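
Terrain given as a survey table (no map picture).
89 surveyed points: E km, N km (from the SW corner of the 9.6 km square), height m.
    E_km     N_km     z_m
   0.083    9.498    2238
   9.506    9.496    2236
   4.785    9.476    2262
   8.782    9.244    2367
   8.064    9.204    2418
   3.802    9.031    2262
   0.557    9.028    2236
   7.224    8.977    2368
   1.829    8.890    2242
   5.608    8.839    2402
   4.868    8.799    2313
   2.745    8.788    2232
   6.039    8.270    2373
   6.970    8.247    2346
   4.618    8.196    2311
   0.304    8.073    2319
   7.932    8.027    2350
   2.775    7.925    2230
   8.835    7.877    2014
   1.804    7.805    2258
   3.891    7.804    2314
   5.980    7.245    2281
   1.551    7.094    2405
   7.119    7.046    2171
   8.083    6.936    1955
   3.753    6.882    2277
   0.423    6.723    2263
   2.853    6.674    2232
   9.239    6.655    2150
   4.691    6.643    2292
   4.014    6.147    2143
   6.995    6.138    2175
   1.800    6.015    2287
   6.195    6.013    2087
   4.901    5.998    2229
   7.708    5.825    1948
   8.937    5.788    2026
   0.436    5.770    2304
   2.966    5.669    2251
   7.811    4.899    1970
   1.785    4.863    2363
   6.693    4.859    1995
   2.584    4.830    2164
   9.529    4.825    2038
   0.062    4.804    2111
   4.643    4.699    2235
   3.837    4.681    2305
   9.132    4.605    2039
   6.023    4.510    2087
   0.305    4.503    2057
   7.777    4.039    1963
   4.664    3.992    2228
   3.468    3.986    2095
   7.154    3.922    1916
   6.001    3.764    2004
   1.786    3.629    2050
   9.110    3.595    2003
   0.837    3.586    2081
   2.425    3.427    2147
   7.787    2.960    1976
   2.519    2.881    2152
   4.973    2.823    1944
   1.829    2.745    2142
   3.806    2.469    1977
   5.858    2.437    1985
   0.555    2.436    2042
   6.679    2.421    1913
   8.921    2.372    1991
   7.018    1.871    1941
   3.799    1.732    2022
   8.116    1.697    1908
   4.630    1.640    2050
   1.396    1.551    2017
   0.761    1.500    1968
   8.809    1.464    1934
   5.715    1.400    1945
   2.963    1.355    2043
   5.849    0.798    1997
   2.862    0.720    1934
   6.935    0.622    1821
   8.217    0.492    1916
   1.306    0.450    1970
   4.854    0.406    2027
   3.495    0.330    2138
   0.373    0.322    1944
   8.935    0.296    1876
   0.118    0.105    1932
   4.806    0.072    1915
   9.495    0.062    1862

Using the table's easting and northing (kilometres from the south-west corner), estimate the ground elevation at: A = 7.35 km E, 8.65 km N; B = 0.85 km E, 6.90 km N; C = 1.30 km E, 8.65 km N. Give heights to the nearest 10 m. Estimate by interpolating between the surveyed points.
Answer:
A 2320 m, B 2380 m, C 2250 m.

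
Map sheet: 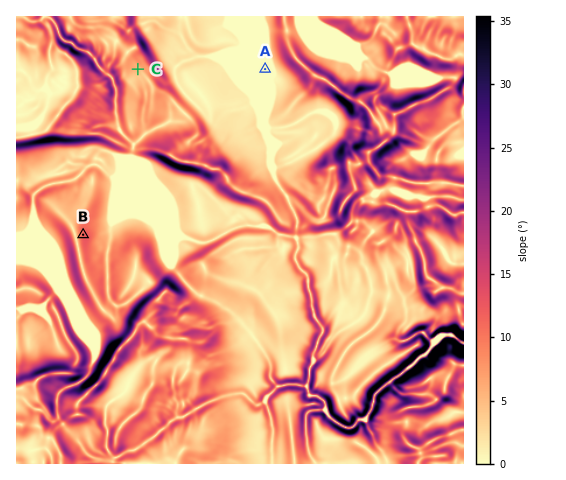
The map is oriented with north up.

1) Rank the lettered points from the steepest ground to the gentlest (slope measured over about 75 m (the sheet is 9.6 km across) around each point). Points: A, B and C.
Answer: B C A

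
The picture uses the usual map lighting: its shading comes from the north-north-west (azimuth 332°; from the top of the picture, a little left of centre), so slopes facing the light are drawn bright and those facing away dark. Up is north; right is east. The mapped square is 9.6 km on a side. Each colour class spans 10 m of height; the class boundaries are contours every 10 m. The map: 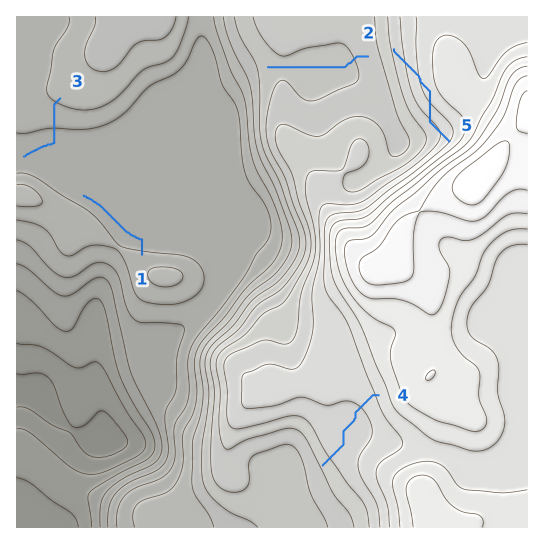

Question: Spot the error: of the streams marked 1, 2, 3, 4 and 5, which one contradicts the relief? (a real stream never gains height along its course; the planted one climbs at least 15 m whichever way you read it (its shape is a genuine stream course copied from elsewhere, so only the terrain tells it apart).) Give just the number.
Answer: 5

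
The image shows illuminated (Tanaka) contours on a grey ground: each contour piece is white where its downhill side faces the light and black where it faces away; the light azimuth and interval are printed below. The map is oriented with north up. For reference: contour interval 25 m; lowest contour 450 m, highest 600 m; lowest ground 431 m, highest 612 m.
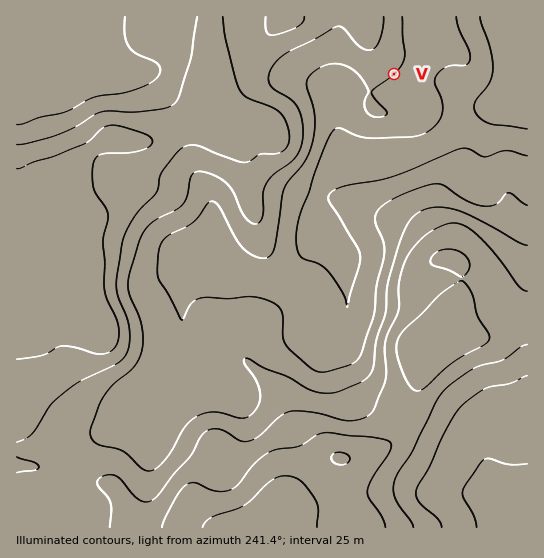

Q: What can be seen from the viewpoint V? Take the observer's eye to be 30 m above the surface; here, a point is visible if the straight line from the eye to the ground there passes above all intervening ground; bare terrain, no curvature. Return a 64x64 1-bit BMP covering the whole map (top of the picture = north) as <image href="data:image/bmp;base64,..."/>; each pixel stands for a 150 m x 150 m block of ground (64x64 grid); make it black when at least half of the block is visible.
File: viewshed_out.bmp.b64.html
<image width="64" height="64" href="data:image/bmp;base64,Qk0+AgAAAAAAAD4AAAAoAAAAQAAAAEAAAAABAAEAAAAAAAACAAATCwAAEwsAAAIAAAAAAAAA////AAAAAAAAAYAwAAAAAAADw/wAAAAAAAPH/hgAAAAAB+//+AAAAAAH///4AAAAAA////gAAAAH////+AAAAB///j/4AAAAP//oP/wAAAAf/+A///gAAA//oP///gAAA/8D///+AAAB/w////wAAAD/D/f//AAAAH+Dgf/8AAAAH4AA//wAAAABwAD//AAAAADAAP/8AAAAAEAB//gAAAABIAP/+AAAAAMAB//4AAAABwAP//gAAAAPAD///DAAAB8Af///8AAAHgD////wAAA+Af///+AAAH4A////gAAAfAB///wAAQB8AD//zAABAHgAD//OAAEAYAAD/8+AAQAAAAD/x4ADAAAAAP+DwA8AAAAA/4PwHwAAAAH/g///AAAAAf+B//8AAAAB/4H//wAAAAH/g///AAAAA/8P//8AAAAD/////wAAAAf/////AAAAB/////8AAAAD/////wAAAAD/////AAAAAD////8AAAAAP4D//wAAAAA/AB//AAAAAH8AB/8AAwAAfwAH/wAPgAB/AAP/AAAAAP8AA/8AAAAB/w///wAAAGP/v///AAAAf/////8AAAB//////wAAAP/////HAAAAf////8EAAAB/////wAAAAH////+AAAAAc////4AAAABh////AAAAAMD/n/4AAAAAAH+f/gAAAAAAPw/+AQ=="/>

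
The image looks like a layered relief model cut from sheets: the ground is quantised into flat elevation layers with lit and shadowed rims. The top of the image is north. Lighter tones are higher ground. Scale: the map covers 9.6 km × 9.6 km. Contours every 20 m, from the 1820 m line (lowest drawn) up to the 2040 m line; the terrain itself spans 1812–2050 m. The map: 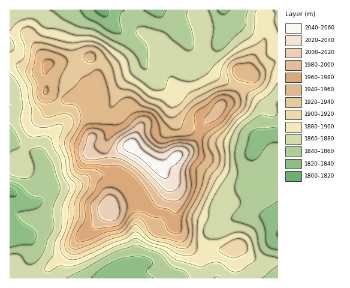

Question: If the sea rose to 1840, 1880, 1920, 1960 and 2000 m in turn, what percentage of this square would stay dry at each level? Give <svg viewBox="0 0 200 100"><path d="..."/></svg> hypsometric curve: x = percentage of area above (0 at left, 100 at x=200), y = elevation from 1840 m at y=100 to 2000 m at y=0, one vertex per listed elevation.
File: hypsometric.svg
<svg viewBox="0 0 200 100"><path d="M188 100l-73-25-42-25-39-25-23-25"/></svg>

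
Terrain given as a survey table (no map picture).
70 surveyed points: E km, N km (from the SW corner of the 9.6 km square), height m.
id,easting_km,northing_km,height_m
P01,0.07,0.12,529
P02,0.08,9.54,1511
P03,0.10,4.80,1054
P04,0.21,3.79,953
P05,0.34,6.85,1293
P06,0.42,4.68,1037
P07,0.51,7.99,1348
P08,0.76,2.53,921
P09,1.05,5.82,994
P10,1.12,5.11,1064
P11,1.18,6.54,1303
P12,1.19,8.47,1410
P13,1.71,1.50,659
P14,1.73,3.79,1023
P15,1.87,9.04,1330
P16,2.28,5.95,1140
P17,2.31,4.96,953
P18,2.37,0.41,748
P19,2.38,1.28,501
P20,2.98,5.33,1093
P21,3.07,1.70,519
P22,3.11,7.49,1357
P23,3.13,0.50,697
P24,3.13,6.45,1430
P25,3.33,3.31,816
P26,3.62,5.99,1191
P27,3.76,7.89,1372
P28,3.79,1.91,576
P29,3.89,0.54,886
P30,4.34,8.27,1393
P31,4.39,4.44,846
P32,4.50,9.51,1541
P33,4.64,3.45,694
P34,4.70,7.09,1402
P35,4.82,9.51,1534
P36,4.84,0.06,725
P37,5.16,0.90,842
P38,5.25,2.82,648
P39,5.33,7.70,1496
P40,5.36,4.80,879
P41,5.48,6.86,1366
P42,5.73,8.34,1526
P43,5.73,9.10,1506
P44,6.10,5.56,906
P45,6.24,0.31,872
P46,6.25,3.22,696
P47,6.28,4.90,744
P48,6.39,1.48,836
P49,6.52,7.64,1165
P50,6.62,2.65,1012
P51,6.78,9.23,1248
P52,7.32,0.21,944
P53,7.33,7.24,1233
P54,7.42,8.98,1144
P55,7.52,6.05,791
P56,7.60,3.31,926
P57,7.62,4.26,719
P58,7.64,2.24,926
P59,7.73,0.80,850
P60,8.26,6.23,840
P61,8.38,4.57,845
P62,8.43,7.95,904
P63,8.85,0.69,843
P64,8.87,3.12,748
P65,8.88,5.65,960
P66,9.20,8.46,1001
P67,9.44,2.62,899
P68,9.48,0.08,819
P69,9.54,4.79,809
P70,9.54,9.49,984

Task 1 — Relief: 460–1570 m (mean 1000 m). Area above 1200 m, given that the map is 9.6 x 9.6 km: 23.8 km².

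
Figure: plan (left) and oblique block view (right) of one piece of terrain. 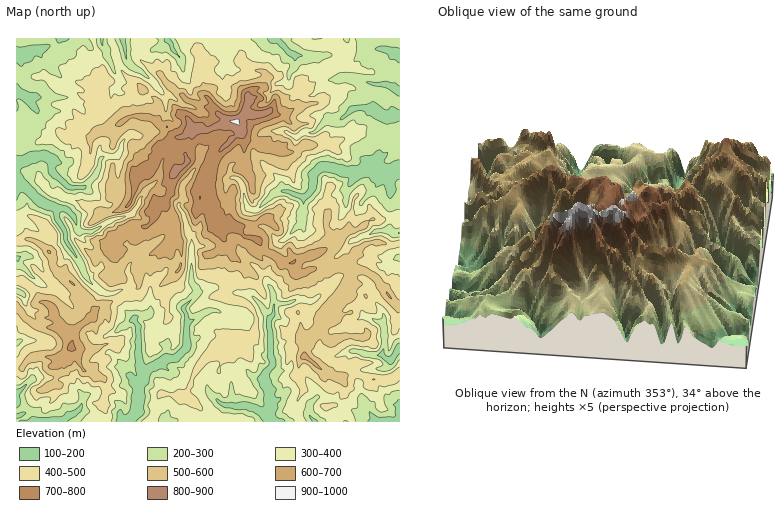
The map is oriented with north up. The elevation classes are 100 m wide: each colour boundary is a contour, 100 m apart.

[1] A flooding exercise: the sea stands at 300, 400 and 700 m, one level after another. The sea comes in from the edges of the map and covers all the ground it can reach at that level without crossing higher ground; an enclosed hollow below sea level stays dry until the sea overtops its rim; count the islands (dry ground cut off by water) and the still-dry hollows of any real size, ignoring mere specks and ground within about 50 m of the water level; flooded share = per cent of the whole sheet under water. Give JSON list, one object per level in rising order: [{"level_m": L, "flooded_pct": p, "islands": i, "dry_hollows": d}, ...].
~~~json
[{"level_m": 300, "flooded_pct": 24, "islands": 0, "dry_hollows": 0}, {"level_m": 400, "flooded_pct": 47, "islands": 0, "dry_hollows": 0}, {"level_m": 700, "flooded_pct": 94, "islands": 1, "dry_hollows": 0}]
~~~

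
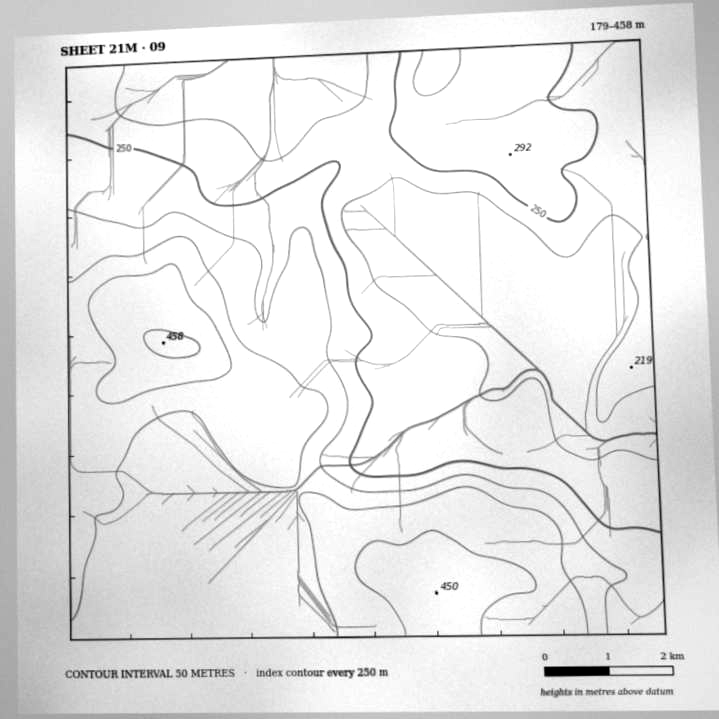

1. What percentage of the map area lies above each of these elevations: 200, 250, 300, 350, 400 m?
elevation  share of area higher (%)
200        82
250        60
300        43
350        23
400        7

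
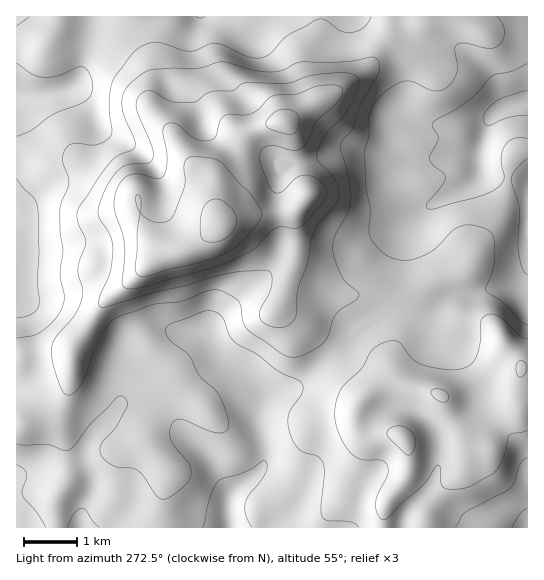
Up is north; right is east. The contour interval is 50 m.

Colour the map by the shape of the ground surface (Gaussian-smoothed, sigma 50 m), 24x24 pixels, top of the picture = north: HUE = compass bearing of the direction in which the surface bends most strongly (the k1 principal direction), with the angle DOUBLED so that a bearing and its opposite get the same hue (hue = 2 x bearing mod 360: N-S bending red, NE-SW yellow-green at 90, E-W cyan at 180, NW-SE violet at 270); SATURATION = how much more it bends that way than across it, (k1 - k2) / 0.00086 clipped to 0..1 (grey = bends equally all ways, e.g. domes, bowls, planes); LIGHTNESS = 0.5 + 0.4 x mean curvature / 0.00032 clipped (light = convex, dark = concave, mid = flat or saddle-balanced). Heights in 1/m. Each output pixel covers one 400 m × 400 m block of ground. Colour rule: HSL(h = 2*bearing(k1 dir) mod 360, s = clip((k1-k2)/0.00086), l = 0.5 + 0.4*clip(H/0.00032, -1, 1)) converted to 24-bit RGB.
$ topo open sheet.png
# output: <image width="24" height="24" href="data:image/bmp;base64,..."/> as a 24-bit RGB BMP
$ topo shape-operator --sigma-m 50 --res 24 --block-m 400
<image width="24" height="24" href="data:image/bmp;base64,Qk32BgAAAAAAADYAAAAoAAAAGAAAABgAAAABABgAAAAAAMAGAAATCwAAEwsAAAAAAAAAAAAAbGB7wL97f59FWmeZiJN3Z36FrKCJlKV9dZaETD+LTz+ruKGTZImKYW+dvZGiYW2GQ0Gf5s+FK4SW0Lysfkh9a5BPqpltfUyVa2eoyqG7w4OQMltspZKAX2t7ppZ8sJdzZJZgPjxkLIl1uY6oqH+hT215on2Iro6iMHGY99TbL5pqqD9MvV+Tq6dsao5KUJuXX21Gb4BTzqyPWTl9kaN9YmZ8hJ+Du8y/kIq7jD6ZSJJXL2lKo2BgiIpfWn1usnxiM2Qwcl8y8di+JFJ0toupuYm4ytKpM05/aY07O3c8i7pVTWGWlpqqfXSfib+ahK1wcClIiE1TmbiXMTZwimpfo5Z1RkxjsWFSs4B3L2hv5fXLJzJygphnmH6o3tDFVCxp293saoG/lbiMPnN2aoJvgpSSq56AgT5YjU2CmMineK+sRS9xeYSas6ClSTuPudCkcrDLsM3t687iYxxwaKlYbZV7qUNKw0pkvoKasl2pxKB7Tnd9YIF/coVqjnNmiGGNiq6zn8Kgf099RlV/bJ6io4yjVEOW28+1lLJURmMjUiARkjdAeNSAT1p1i0uQ19C7bndAekVl7dKcPY6BWGl9eXiEiXqMf5aUfK6Om2+Di2SRdFZ5Xmg7Wm4/WoNyX7N836XHmW3Di6Xd1ur1y6LecUiaXlaF0MibcqyiRzV49vHVTpudPllvem1xeoNth6KEeo5zclNddEtNZzJFsnxCNpk6QIZRUIRQdYJQm652UptTbGw7a0I5m0uJi1iAztq3s6HfVT7c8uHZzXtyIz5IbXpif7OPb5aJjGJ6hUOAjzJPckNBrNernre0RaaaWIiGb5GJpqGEiGtlclxpeHZmPkVj0tyxie/bR1YuOUdr0oCI/8THSyhJPn0zdHk1XlkmSFs0PTBMsmLK3NzrmsyumLCrZGaZVmxpVnlUf4xgkHRqY2WEkYKfSWyw0vnTJkN5VGVQJDYtY2805IWS/qnXh44pLTscjJ1POmk8NVVXKZhgncOG07OmcY51e1mGg3iedIedbpebmHuVXoZpR5pKMKNLzNxWSRo4Xlt9WECHpoV4PqBG2Tjm/8zot4XZUog5ZHI2FUohM4E8MX4+yqt5mZtiXoiKao+af5OieIGhiXGjtoGtsFuUlrZSU4QyQ0pmXV97PktwdqSKxamrFBVC69i99tP069H64cfweqjGIIlUK55fSJpu0c+VVoyOXnZ8dZaAY3yJZWCLonidoX+jz7S0j4SlOE9yZ12AVEJ6oaRYeHExKhwxreOIlsm8nXjG3oPU8tnrmKHTRohzGjUhw+tFQVJITXhMXoRTUF5QUGNde2GEp5KMq6SMw4qKMkRoYl15PD9zrpS8r4XUYWW9tOmaR4BQX0JjrIaQ1tvP0rfgponneEzz9eHHKFQ4RqdpWnyMYmx8UnFjO3pmkLCxtZOzxZSfWzyleWNzNHBkTaxrTUOYzaHY7O7dPGDBXEWGgbGFxs+hl3CDTqGkLh2H9dbi19b1V6HTQVF+el+IiGZ9WoVTJ2kiXnpFu29puUR8fV+MeZucTI5hI3xrVcet5u/chwCMx1JOYq9XsMyIjVxfmVlPFTtAnutq1WdpsEWDUUJtWlpzeYqUiYejkI6sMVZtrWlGxZtIbISujoupj62nRZGXKaFCPhgDLAcKpeqdqNXgzE6KtlQwUikfSS4Vb8wAMlQaj2JCRkdtX156hX9rfodgi49TJ0BenHS73bvKcmqekoSgqa6fWE53RRglaigyktyvw/HBJho3qy9d0L3p51j/1enxzunKZDlRS6Q+PpyrUlaJeoaVl2x2kaqFSH2fN52mzb/CXnBNYJVgpHuBey2FgjejwdvVqvDCsnFnXyZydduWOXmKiDzH693u+4vl04zHo9R4EyUgMkQ2cElBlXI+f5YzU2UsDjcRT20ZZ2IpR2IUJUQWTC1NRsK7zePY0rObgkKBdJGvhqldXEKtZfLdZG27yXnV7dT3+dLzdSzLNFVwUmKCq7O9vK3CnJKwXkR+b31ElW+1vsa3To+iM3+IQqdaQ5I3v5xud7a7flmsk7TMg9/OaytLVy8kTacqX5E64FqH/57keEbHX4Gpg6OTo5yVrVaSlk2JgJKnc3u618jLeIKsRGmhfpiPWZZliKZPZXc/QVxTuM5ZRCUZNy0li5xntaFrWGY2QFAttGdTu2WUjGyWiI1ifExFkTtfos2wZ32gYZSOu5d9sH+YR1CCjYp9g52TiYa2uZCgNWZtnmdCjFlnXnl0UolQl31anYh4X21xZVBwvJuLo227pZrMdXbOq8rZqqzDdnO2"/>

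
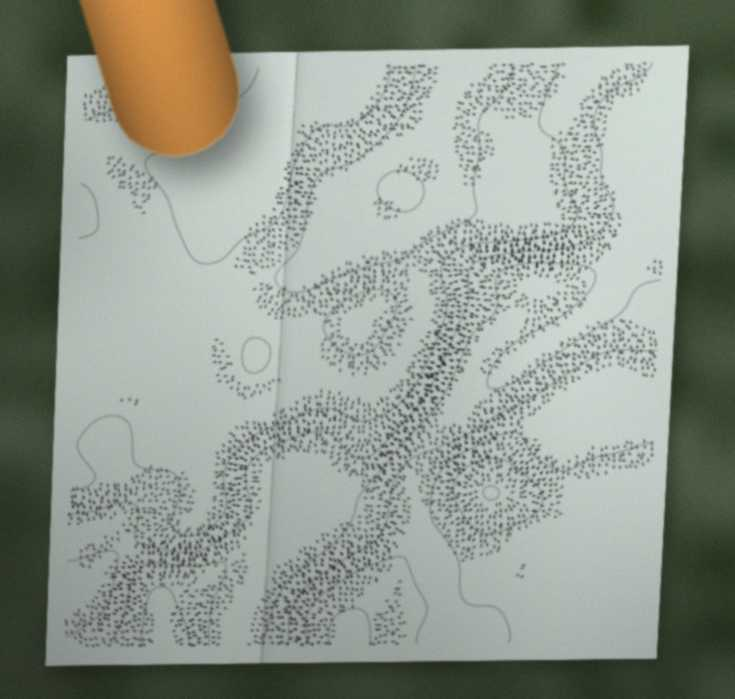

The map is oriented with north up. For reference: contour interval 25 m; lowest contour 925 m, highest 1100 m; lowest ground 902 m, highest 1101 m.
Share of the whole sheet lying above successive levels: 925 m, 92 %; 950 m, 62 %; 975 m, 45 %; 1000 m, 30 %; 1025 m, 22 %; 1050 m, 13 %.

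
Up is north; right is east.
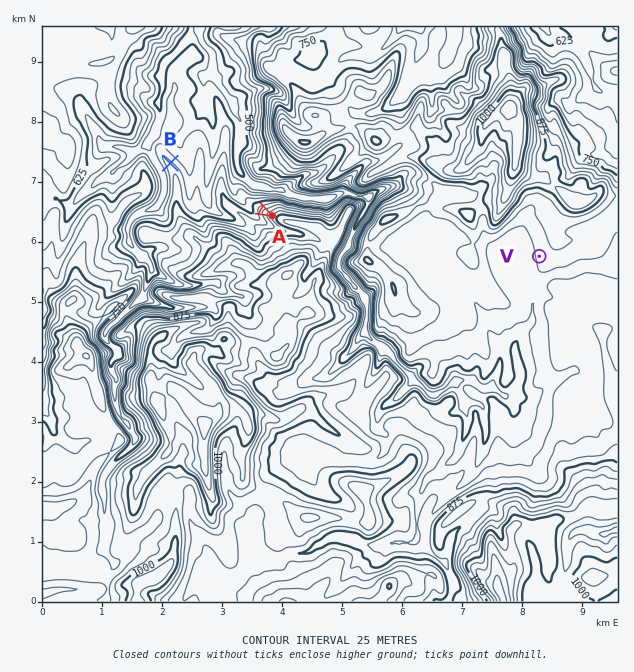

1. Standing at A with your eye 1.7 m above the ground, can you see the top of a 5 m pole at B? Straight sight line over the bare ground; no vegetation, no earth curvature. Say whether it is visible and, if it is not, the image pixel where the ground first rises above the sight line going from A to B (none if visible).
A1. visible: true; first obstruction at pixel None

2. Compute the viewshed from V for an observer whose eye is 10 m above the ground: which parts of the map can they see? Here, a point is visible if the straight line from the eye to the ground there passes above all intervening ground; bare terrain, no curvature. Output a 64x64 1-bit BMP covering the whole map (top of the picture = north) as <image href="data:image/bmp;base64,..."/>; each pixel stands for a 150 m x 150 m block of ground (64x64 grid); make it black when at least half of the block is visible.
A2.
<image width="64" height="64" href="data:image/bmp;base64,Qk0+AgAAAAAAAD4AAAAoAAAAQAAAAEAAAAABAAEAAAAAAAACAAATCwAAEwsAAAIAAAAAAAAA////AAAAAAAAAAAA+AAAAAAAAAB4ABAAABYAAD/AMAAABgAAH+CgCAADAAADwaAAAAAAAADDIAAAAAAAAAFgAAAAAAAAAeAAAAAQAASA+gAAABAGD9xP4AAAEA4I/h/7AAAQPAh///8AAAHgGBv//wAAI4B+Hf+/AAAjAH8P/j8AACMADPf//wAAIwAE////AAAhADz/v/8AACGAef+//wAAMYH5/r/wAAA78/PwP8AAAA//gAA/wAAAD58AAAnhAAAeA8AAAEEAADAAAAACAgAAcAAAAAMCAABgAAAAAQIAAEgwAAADwgAATBgAAAPAAAQIGAAAA8QAAgAYAAADhgAAAAIAMQAYAAAAAgB5B+AAAAAAAfo/jAAAAAABwH1/AAAAEAGAfP8AAAAQAgD+AAAAAAAAAP8AAAAAAAAB/4AAAAAAAAD/gAAAAAAAAP+AAAAAAAYAvwAAAAAAAwE/AAAAAAAAABx4AAAAAAAAH+AAAAAAAAAPwAAAAAAAAA8AAAAAAAAADAAAAAAAAAAEAAAAAAAAAAQAAAAAAAAABAAAAAAAAAAAAAAAAAAAAAAAAAAAAAAAAAAAAAAAAAAAAAAAAAAAAAAAAAAAAAAAAAAAAAAAAAAAAAAAAAAAAAAAAAAAAAAAAAAAAAAAAAAAAAAAAAAAAAAAAAAAAAAAAAAAAAAAAAAAAA=="/>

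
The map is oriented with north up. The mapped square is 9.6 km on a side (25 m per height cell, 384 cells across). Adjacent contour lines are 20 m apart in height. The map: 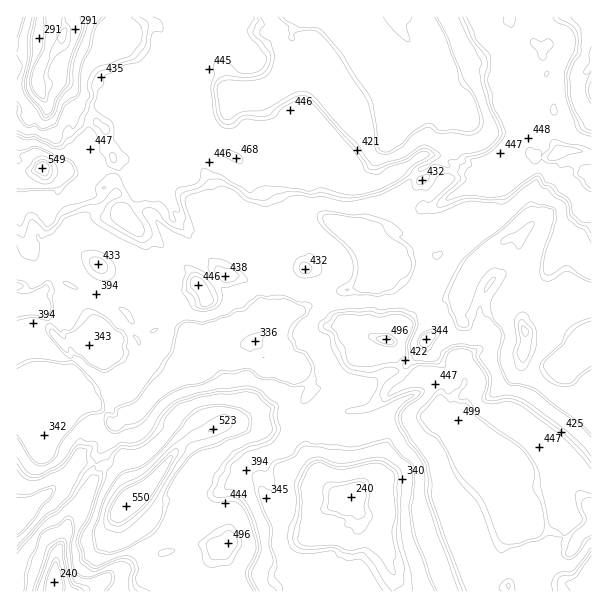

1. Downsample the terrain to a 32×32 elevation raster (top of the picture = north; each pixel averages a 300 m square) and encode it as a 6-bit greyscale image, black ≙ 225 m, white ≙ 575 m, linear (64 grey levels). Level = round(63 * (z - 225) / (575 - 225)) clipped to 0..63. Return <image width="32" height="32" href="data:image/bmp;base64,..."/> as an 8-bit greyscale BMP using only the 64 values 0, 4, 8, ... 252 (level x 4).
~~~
<image width="32" height="32" href="data:image/bmp;base64,Qk02CAAAAAAAADYEAAAoAAAAIAAAACAAAAABAAgAAAAAAAAEAAATCwAAEwsAAAABAAAAAAAAAAAAAAEBAQACAgIAAwMDAAQEBAAFBQUABgYGAAcHBwAICAgACQkJAAoKCgALCwsADAwMAA0NDQAODg4ADw8PABAQEAAREREAEhISABMTEwAUFBQAFRUVABYWFgAXFxcAGBgYABkZGQAaGhoAGxsbABwcHAAdHR0AHh4eAB8fHwAgICAAISEhACIiIgAjIyMAJCQkACUlJQAmJiYAJycnACgoKAApKSkAKioqACsrKwAsLCwALS0tAC4uLgAvLy8AMDAwADExMQAyMjIAMzMzADQ0NAA1NTUANjY2ADc3NwA4ODgAOTk5ADo6OgA7OzsAPDw8AD09PQA+Pj4APz8/AEBAQABBQUEAQkJCAENDQwBEREQARUVFAEZGRgBHR0cASEhIAElJSQBKSkoAS0tLAExMTABNTU0ATk5OAE9PTwBQUFAAUVFRAFJSUgBTU1MAVFRUAFVVVQBWVlYAV1dXAFhYWABZWVkAWlpaAFtbWwBcXFwAXV1dAF5eXgBfX18AYGBgAGFhYQBiYmIAY2NjAGRkZABlZWUAZmZmAGdnZwBoaGgAaWlpAGpqagBra2sAbGxsAG1tbQBubm4Ab29vAHBwcABxcXEAcnJyAHNzcwB0dHQAdXV1AHZ2dgB3d3cAeHh4AHl5eQB6enoAe3t7AHx8fAB9fX0Afn5+AH9/fwCAgIAAgYGBAIKCggCDg4MAhISEAIWFhQCGhoYAh4eHAIiIiACJiYkAioqKAIuLiwCMjIwAjY2NAI6OjgCPj48AkJCQAJGRkQCSkpIAk5OTAJSUlACVlZUAlpaWAJeXlwCYmJgAmZmZAJqamgCbm5sAnJycAJ2dnQCenp4An5+fAKCgoAChoaEAoqKiAKOjowCkpKQApaWlAKampgCnp6cAqKioAKmpqQCqqqoAq6urAKysrACtra0Arq6uAK+vrwCwsLAAsbGxALKysgCzs7MAtLS0ALW1tQC2trYAt7e3ALi4uAC5ubkAurq6ALu7uwC8vLwAvb29AL6+vgC/v78AwMDAAMHBwQDCwsIAw8PDAMTExADFxcUAxsbGAMfHxwDIyMgAycnJAMrKygDLy8sAzMzMAM3NzQDOzs4Az8/PANDQ0ADR0dEA0tLSANPT0wDU1NQA1dXVANbW1gDX19cA2NjYANnZ2QDa2toA29vbANzc3ADd3d0A3t7eAN/f3wDg4OAA4eHhAOLi4gDj4+MA5OTkAOXl5QDm5uYA5+fnAOjo6ADp6ekA6urqAOvr6wDs7OwA7e3tAO7u7gDv7+8A8PDwAPHx8QDy8vIA8/PzAPT09AD19fUA9vb2APf39wD4+PgA+fn5APr6+gD7+/sA/Pz8AP39/QD+/v4A////AGgsHFBYcIygoKCgoKCAZFhUVFRUSEhYdIigoKygnIR8cEQseJCAkKCgoKisoIBkWFRUVFA4RGB8lKCkoKCgoIiAWESIsLysoKSktMCsjFxIQEA4NDBMbICgoKiwqKCwrKx0XIC4zMi4oKCksKSEXEQwMCgoMFB4jKCktMTEsKS4xKSEeKTk4MiooKCgmHRUTDAgFCAwUHiYoKS8xMSsoLSstKCAjMjo4KygnIiAaFhMMBgMIDBQfKCktMTEwKSgrJCMnJSIqMDcyKCgjHxwXFAwMDAsMFB8oLDExMTApKCgdFx8nIiUoKzUuKSchHx0YFBUWFBQaIygwMTExLCgoJRcVGSAfHiAlLDIyLiomIR4dHR4dHCEoLTExMCwoKCUfFRUVGh0XGB4nLTIyMCgiHx4fHx8fJSwxMS8qKCcjHhcVFRUWGB0ZFyAmKispJyAeHR8fICEiKC8uKSUlIRwWFRUVFRYbHh4YFhkcICEfHBobHh8fIyYnKSkoIRsZFxoWGBcYGhkbHh4XFRUXGBYVFRsfIyUkJCUmKCceFRQcHh0fHhsXFRYcHhsVFRUVFRUZHiAnKComHB8kIh0VERcdHx8dGhcWGB0eHRYWFRUVFRwfJCgpKigdHB0dHRURFRgeGBgeHRsdHR8eHiAcGBUVFx0hJCQjIx8eGBsYFRUVFRYXFx4eHh8eHh8hJyAeHBsdHh4cGxseHh0WGRkVFRUWFh0eHh8hIB8fHyIjJCEfHyAgHxwWFhkeHhkWGhcVGRcaIB8fHyMfHx8fHx8gHx8fICEfHBYWFx0dHRYVFRUcHh8iIB8fHx8iIh8fHx4eHx8fHx0XFhYbHh4fHRcUFRkfHyUlIR8gJSciIyIfHx8fHx8eFxYXGh4fHx8fHhkVFx8kKCgnJSMmJiUnIR8fHyEgHx4eHx8eHyAiISAhHxsbIiguLi0oJiQoKCglIiElJyYmJicoJyQgISAlKCgnICIoKzE4MSooJigoKCgnKCkoKCgoKCglJSYiICInKCgoKSouLC0nKCclKCgoKCgpKSgoKCgoJx8aHiMgHyElKCosLiwhHh8lJSYoKCgoKCcoKCgoKCcgHhYWHBsbGx8oKCgoJRgSGiAlKCgoKCgoISIjJigoIR8dFhUWFhYYIigoKSgfEwkSHCUoKCgoKCgfHx8fIyEfHhoVFRUVFhslKCgpJR0QBg0ZJCgoKCgoKCIiIR8fHx8dFhUVFRUYHycoKCkkHRQGCxcfISQoKCgoJygnIB4fHhgVFRUVFRsfJigoKSceFAgHER0fHyYoKCgoKCQfHh4aFhUVFRUWHiMoKCkqKCAYCQYOGh8fJCcoKCgoIh4ZGBYVFRUUFRkfJygqKCglHw="/>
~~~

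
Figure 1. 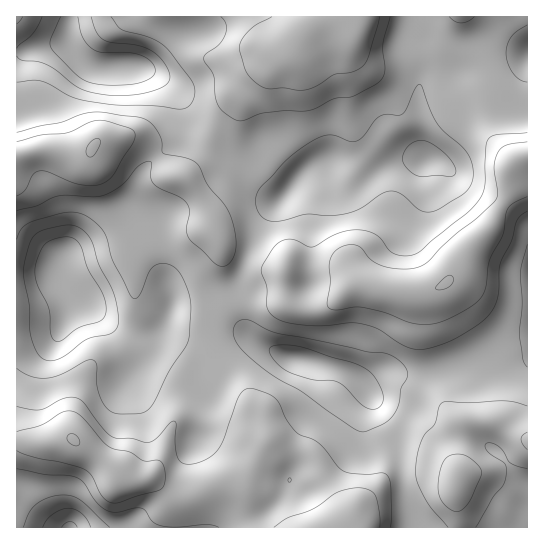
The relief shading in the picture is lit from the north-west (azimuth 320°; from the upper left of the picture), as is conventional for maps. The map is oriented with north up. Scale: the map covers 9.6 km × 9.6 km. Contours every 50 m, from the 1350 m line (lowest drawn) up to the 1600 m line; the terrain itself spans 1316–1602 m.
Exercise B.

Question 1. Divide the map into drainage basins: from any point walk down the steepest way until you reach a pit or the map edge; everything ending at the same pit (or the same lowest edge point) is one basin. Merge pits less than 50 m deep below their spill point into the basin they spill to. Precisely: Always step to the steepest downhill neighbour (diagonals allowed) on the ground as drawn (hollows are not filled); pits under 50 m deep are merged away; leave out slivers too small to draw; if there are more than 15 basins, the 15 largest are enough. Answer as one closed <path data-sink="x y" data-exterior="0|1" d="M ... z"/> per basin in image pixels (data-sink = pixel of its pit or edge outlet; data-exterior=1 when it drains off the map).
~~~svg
<path data-sink="61 274" data-exterior="0" d="M129 139l-31 2-8 11-8 3-43-6-23 8 0 282 6 2 31 0 20-2 36 30 5 14 4-3 33-1 22 18 5 2 17-4 22-11 10 0 14 4 4 9 7 26 3 5 88 0 2-10-2-9-18-28-9-23-7-6-30-4-11-6-4-27-13-13-11-27-13-16-8-14-4-15 0-15 6-9 14-13 31-17 17-5 2 0 2 31 4 5 15 4 15-2 12-5 16-16 4-2-1-4-13-14-53-1-3 2-17 0-40-16-17-22-4-24-12-18-8-9-15-5-23-27z"/><path data-sink="430 159" data-exterior="0" d="M467 16l-126 0-2 4-16 0-16 9-16 23-34 23-18 19-27 39-11 25-18 19-3 1 13 11 10 13 5 13 0 14 13 20 18 11 27 9 17 0 3-2 53 1 8 6 7 11 17 0 32 7 22 0 18-7 17-19 13-23 18-17 21-39 1-9-1-11 3-5-23-24-5-13-2-19 8-19 0-8-16-48z"/><path data-sink="297 359" data-exterior="0" d="M285 271l-19 5-31 17-14 13-6 9 0 15 4 15 8 14 13 16 11 27 13 13 4 27 11 6 30 4 7 6 9 23 18 28 2 9 0 10 10-18 22-21 12-8 34-5 34 4 6-35 0-19-14-12-10-24-12-53-2-44-22-1-32-7-17 0-5 3-16 16-12 5-15 2-15-4-4-5z"/><path data-sink="121 67" data-exterior="0" d="M339 16l-322 0-1 139 23-6 43 6 8-3 8-11 31-2 18 9 23 27 5 2 8 0 18-19 11-25 35-48 30-25 14-8 12-18 11-10 15-5 10 1z"/><path data-sink="70 527" data-exterior="1" d="M73 439l-20 2-37 0 1 87 238-1-7-16-4-18-3-5-14-4-10 0-22 11-17 4-5-2-22-18-33 1-4 3-5-14z"/><path data-sink="527 527" data-exterior="1" d="M487 420l-13 0-13 3 2 22-7 37 0 20 4 25 67 1 1-89-34-18z"/><path data-sink="527 53" data-exterior="1" d="M527 16l-59 1 9 14 16 48 0 8-8 19 2 19 5 13 22 23 14-4z"/>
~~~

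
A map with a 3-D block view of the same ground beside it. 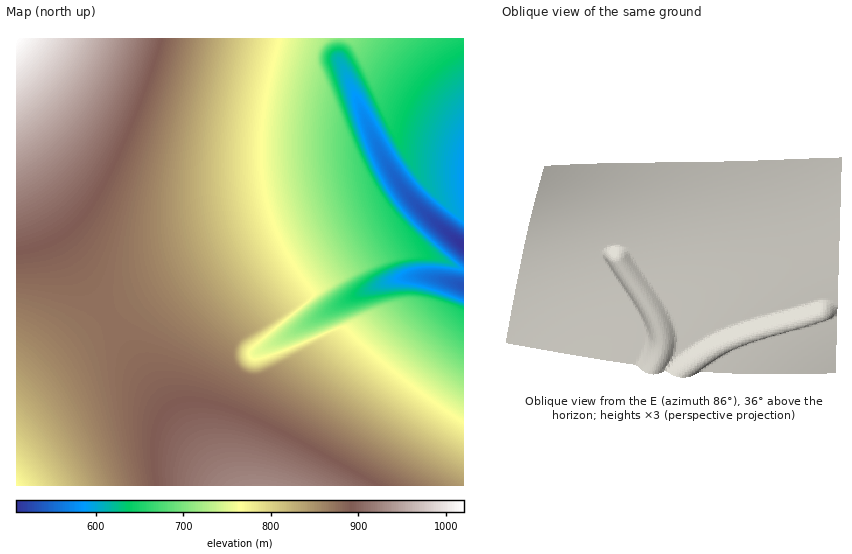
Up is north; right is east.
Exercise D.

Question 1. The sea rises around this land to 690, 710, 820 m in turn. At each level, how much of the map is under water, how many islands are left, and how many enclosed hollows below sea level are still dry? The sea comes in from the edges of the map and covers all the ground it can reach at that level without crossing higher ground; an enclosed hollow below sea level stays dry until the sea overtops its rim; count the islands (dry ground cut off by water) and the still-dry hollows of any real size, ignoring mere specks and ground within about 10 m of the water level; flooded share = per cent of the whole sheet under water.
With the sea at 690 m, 17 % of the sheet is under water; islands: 0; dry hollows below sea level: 0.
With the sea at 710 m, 20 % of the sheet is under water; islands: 0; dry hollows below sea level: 0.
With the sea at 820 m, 44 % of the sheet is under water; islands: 0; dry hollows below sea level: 0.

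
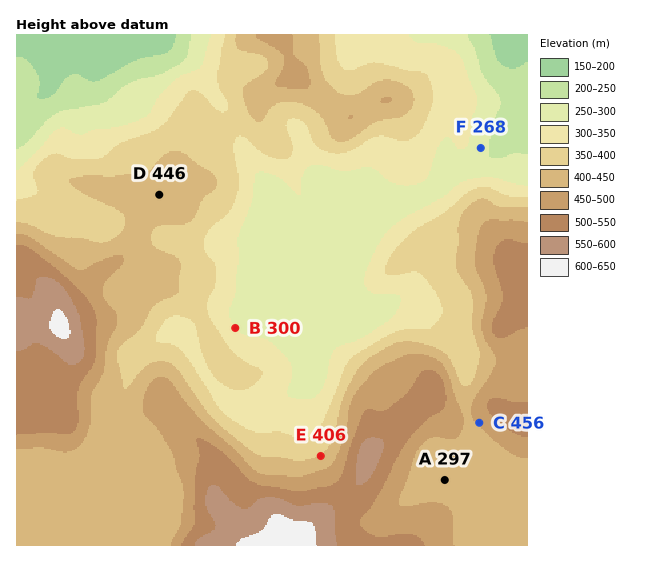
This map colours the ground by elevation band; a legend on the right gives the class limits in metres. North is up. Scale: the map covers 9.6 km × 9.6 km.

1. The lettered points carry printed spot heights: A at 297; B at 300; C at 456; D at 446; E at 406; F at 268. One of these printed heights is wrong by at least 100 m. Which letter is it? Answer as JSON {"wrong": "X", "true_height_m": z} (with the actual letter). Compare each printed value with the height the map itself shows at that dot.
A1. {"wrong": "A", "true_height_m": 447}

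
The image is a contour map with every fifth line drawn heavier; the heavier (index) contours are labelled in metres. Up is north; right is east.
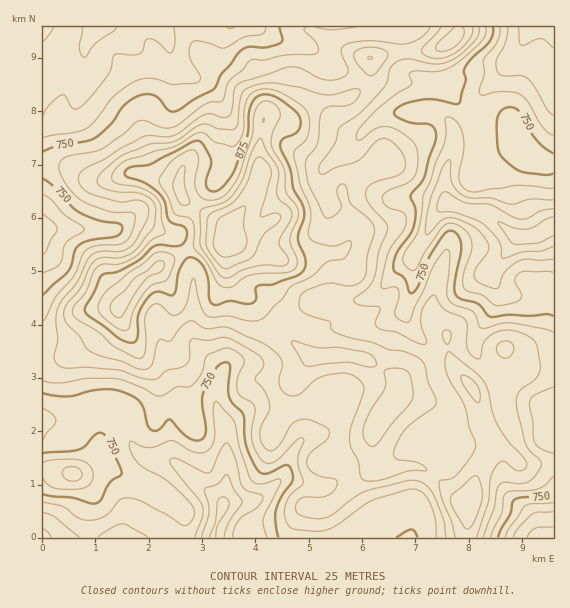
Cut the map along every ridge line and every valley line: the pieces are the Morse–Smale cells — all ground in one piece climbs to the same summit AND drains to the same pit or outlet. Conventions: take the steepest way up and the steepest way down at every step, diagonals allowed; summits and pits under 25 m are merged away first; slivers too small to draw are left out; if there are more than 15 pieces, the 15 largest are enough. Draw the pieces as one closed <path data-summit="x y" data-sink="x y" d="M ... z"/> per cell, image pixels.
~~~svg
<path data-summit="232 240" data-sink="553 227" d="M367 83l-19 15-31 4-26 17-18-4-6 0-4 4-4 25 2 28-8 23-20 28 0 17-7 9 1 20 8 16 22 20 9 18 42 31 7 3 34-2 14 3 32 19 4 6-1 13-19 24-6 15 1 30 2 4 7 1 33-4 20 9 10-12 8-20 1-34-5-13-12-19-7-26-18-20-8-18 9-34-1-23 13-20 8-20 13-13 41 11 9 7 20 16-10 15-17 20 8 17 0 7-8 19-13 20-2 16 4 8 24 26 7-5 3-5 0-7-8-18 10 11 6 4 32 0 1-201-13-2-13-7-9-12-20 7-12 0-12-24-14 4-6 5-4-11-10-10-6-3-39 0-20-21z"/><path data-summit="232 240" data-sink="212 537" d="M229 242l-22 1-15 4-7 5 9 24-3 60 3 7 28 29-5 17 0 14-6-4-30 0-7 5-5 12 4 44 23 22 26 19 0 8-9 28 196 1 6-18 3-23 17-21-19-10-29 4-11-1-3-12 0-22 6-15 19-24 0-16-35-22-14-3-38 0-39-26-11-14-4-10-22-20-6-12-3-24z"/><path data-summit="232 240" data-sink="97 27" d="M253 26l-210 0-1 138 22 2 33 15 19-3 13-5 8 0 38 9 4 3 3 12 6 6 43 26 3-9 19-25 6-18 0-33 4-25 4-4 6 0 18 4 26-17 31-4 18-15-33-17-22-19-30-6z"/><path data-summit="120 305" data-sink="212 537" d="M184 251l-41 26-24 28-2 7-28 31-21 12-26 5 1 59 25 2 25-14 14-1 9 4 6 6 8 25 10 13 11 5 22 1-4-37 2-15 10-9 30 0 5 4 1-14 5-14-1-6-27-26-3-7 3-60-5-17z"/><path data-summit="468 504" data-sink="553 227" d="M451 203l-8 3-9 10-8 20-13 20 1 23-9 34 8 18 18 20 7 26 12 19 5 13-1 34-8 20-11 13 17 18 16 9 9-28 14-31-17-52 10 1 19-8-24-26-4-8 0-12 15-24 8-19 0-7-8-17 17-20 10-16-29-22-21-4z"/><path data-summit="120 305" data-sink="43 231" d="M137 219l-9 2-15 9-65-1-6 2 1 128 25-4 21-12 28-31 2-7 24-28 42-26-9-14-16-6z"/><path data-summit="232 240" data-sink="43 231" d="M56 165l-14 0 1 65 70 0 15-9 9-2 23 12 16 6 9 14 22-8 20 0 6-3-2-11-43-26-6-6-3-12-4-3-38-9-8 0-13 5-19 3-6-2-19-10z"/><path data-summit="73 473" data-sink="212 537" d="M107 406l-14 1-25 14-25-2-1 49 11 1 18 5 12 0 17-5 13 1 12 8 24 9 26 15 10 11-1 25 28 0 10-29 0-8-18-12-32-28-21-2-11-5-10-13-8-25-6-6z"/><path data-summit="73 473" data-sink="43 537" d="M109 469l-9 0-17 5-12 0-18-5-11 0 1 69 140-1 2-24-10-11-12-8-27-11z"/><path data-summit="232 240" data-sink="553 27" d="M553 26l-24 0-14 30-30 33-3 6 0 25-7 7 6 14 6 9 12 0 20-7 9 12 17 8 9 0z"/><path data-summit="468 504" data-sink="553 537" d="M492 445l-15 30-10 29 0 33 86 1 1-74-31 1-15-12z"/><path data-summit="451 41" data-sink="553 27" d="M528 26l-69 0-2 10-20 13-32 2 2 20 6 4 20 7 15 0 21-7 22 4 6-4 18-19 11-20z"/><path data-summit="468 504" data-sink="553 416" d="M503 386l-19 7-9 0 7 27 8 16 1 8 17 9 15 12 30-2 1-51-25-13-21-6z"/><path data-summit="369 57" data-sink="97 27" d="M401 26l-147 1 27 14 30 6 22 19 32 16 5-7 1-17 34-7z"/><path data-summit="369 57" data-sink="553 227" d="M371 59l-1 16-4 8 10 7 17 20 7 3 24-3 15 3 12 11 4 11 6-5 14-5-9-14-22-24-17-5-28 0-18-4-7-6z"/>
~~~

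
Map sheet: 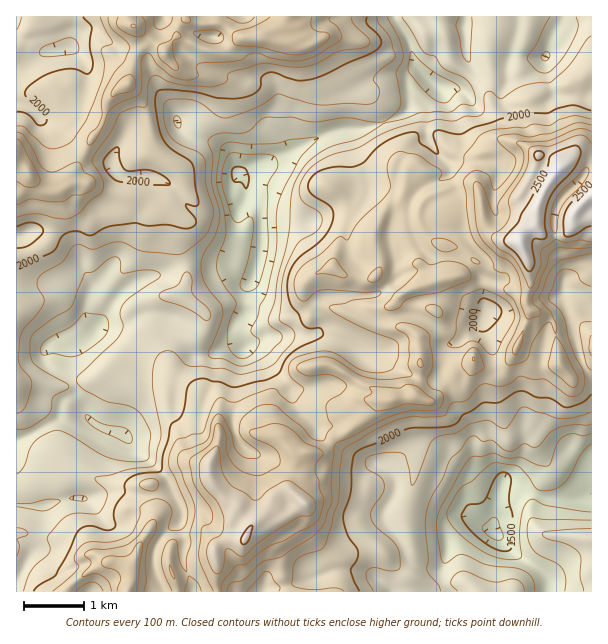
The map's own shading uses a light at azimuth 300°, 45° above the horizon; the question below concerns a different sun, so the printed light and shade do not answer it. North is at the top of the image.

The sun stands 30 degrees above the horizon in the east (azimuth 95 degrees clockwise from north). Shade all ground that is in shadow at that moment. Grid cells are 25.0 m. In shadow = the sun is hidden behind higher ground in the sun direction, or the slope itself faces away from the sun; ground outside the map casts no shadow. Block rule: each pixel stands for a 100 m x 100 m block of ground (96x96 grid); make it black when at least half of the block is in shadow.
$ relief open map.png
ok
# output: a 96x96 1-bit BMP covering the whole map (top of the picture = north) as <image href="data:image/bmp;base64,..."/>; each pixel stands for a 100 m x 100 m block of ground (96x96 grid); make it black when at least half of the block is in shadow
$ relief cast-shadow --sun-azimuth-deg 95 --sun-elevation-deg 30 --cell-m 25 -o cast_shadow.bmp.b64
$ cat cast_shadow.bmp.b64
<image width="96" height="96" href="data:image/bmp;base64,Qk2+BAAAAAAAAD4AAAAoAAAAYAAAAGAAAAABAAEAAAAAAIAEAAATCwAAEwsAAAIAAAAAAAAA////AAAAAADAB8BAgAAAAAAAAAAAA4DBgAAAAAAAAAABwAHDAAAAAAAAAAAA4AGDAAAAAAAAAAAAGAODgAAAAAAAAAABwAOHAAAAAAAAAAAD4AGPAAAAAAAAAAAB4DGPAAAAAAAAOAAAAHiPAAAAAAAA+AAAADgCAAAAAAAA+AAAADwcAAAAAAAB/AAAABwcAAAAAAAA+AAAAAAcAAAAAAAAeAAAAAAcwAAAAAAAOAAAAAAcQAAAAAAACAAAAAAYAAAAAAAAAAAAAAA/AAAAAAAAAAAAAAB+AAAAAAAAAAAAAAB+AAAAAAAAAAAAAAD+AAAAAAAAAAAAAAP+AAAAAAAAAAAAAA/+AAAAAAAAAAAAAB/vAAAAAAAAAAAAAD/ngAAAAAAAAAAAAB/ngAAAAAAAAAAAAA/HwAAAAAAAAAAAAAfPxAAAAAAAAAAAAAOPzAAAAAAAAAAAAAGHjAAAAAAAAAAAAAADgAAAAAAAAAAAAAABgAAAAAAAAAAAAAAAgAAAAAAAAAAAAAAAAAAAAAAAAAAAAAAAAAAAAAAAAAAAAAAAAAAAAAAAAAAAAAAAAAAAAAAAAAAAAAAAAAwAAAAAAAAAAAAAAH4AAMAAAAAAAAAAAP4AAeAwAMMAAAAAAP4AAcAw4MMAAAAAAB4AAcAx4AcAAAAAAAQAAMAB4AcAAAAAAAAAAAAB8AYAAAAAAAAAAAAB8AAAAAAAAAAAAAAB8AAAAAAAAGAAAAAB+AAAAAAAAPAAAAAB+AAAAAAAAHgAAAAB+AAAAAAAAPwAAAAB+AAAAAAAAf4AAAAAOAAAAAAAA/4AAQAAGAAAAAAAA/4AAIAAOAAAAAAAA/4AAAAAeAAAAAAAA/4AAAAA+AAAAAAAA/4AAAAA+AAAAAAAAf4AAAAB+AAAAAAAAP4AAAADcAAAAAAAAPwAAAAHAAAAAAAAAHwAAAAOAAAAAAAAAHQQAAAcQCAAAAAAAHA4AAAYQHAAAAAAAHA4AAA4YHAAAAAAAHAAAAA4YHAAAAAAAHAAAAA4AHgAAAAAADQAAAA4BDgAAAAAAB4AAAA55jwAAAAAAD8AAAA54h4AAAAAAD+AAAAx8w8AAAAAAH+AAAAA+QcAAAAAAD+AAAAA+YEAAAAAAB/AAAAA/IAAAAAAAAfAAAAAfAAAAAAAAADAAAAAfAAAAAAAAAAAAAAAfAAAAAAAAAAAAAAAAAAAEAAAAAAAAAAAAAAAEAAAAAAAAAAAAAAAAAAAAAAAAAAAAAAAAAAAAAAAAAAAAAAAAAAAAAAAAAAAAAAADAAAAAAAAAAEAAAADgAAAAAAAAAMAAAAHgAAAAAAAAAcAAAAHwAAAAAAAAAYAAAADwAAAAAAAAAAAAAAD4AAAAAAAAAAAAAABwDAAAAAAAAAAAAAAACAAAAAAAAAAAAAAAMAAAAAAAAAAAAACAMAAAAAAAAAAAAAGAEAAAAAADAAAAAAGAAAAAAAAGAAAAAAAAAAeAAAAGAAAAAAA4AAAAAAAEAAAAAAD4BAAAAAAAAAAAAAD4BgAAAAAAAAAAA="/>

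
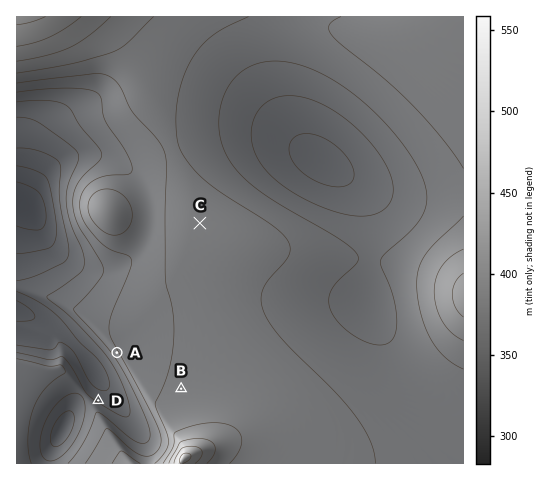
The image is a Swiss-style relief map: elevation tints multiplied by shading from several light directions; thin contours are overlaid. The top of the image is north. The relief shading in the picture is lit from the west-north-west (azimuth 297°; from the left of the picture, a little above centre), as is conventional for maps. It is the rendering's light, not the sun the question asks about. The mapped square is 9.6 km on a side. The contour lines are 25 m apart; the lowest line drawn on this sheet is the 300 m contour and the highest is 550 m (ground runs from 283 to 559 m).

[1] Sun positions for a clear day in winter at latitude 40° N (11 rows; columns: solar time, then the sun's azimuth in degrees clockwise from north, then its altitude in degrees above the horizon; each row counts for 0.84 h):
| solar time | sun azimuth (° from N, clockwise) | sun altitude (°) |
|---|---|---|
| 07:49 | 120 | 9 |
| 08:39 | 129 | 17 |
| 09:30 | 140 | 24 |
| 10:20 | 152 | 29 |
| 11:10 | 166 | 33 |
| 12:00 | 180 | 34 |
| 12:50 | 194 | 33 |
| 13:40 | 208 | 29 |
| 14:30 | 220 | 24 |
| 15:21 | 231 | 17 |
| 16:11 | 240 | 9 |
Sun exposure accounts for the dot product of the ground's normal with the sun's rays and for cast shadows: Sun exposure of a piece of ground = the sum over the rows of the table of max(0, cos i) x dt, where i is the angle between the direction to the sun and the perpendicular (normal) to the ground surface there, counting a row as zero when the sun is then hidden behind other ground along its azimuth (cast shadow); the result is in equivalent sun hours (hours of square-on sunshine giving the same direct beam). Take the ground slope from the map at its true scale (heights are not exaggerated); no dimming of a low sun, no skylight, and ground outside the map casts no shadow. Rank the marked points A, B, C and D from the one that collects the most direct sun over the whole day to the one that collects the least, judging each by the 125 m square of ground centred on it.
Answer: A > C ≈ B > D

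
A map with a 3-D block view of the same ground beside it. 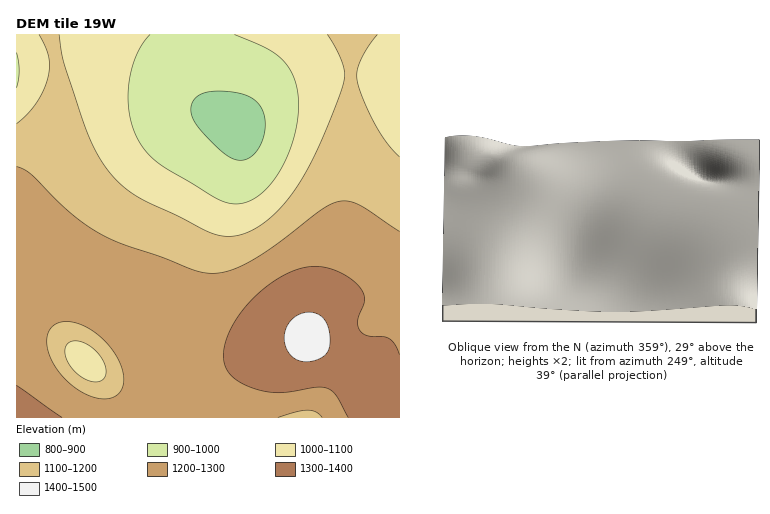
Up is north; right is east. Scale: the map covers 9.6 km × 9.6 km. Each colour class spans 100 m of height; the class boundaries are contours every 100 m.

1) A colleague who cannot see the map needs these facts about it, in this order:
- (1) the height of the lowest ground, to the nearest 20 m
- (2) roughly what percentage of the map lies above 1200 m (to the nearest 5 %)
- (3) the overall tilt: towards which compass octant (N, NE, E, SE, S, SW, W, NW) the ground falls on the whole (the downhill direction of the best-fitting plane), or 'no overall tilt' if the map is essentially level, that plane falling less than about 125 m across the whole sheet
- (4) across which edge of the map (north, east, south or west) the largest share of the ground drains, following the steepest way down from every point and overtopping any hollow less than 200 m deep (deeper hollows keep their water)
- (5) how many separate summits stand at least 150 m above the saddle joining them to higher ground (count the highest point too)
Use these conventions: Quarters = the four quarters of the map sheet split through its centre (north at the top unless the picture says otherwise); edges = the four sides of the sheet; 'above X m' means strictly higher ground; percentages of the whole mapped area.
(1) The lowest point is down at roughly 880 m.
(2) Roughly 45 % of the ground is higher than 1200 m.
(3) The general tilt is down to the north (the land rises towards the south).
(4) Drainage is mainly to the north: more ground falls towards that edge than towards any other.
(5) There is 1 summit with 150 m or more of prominence.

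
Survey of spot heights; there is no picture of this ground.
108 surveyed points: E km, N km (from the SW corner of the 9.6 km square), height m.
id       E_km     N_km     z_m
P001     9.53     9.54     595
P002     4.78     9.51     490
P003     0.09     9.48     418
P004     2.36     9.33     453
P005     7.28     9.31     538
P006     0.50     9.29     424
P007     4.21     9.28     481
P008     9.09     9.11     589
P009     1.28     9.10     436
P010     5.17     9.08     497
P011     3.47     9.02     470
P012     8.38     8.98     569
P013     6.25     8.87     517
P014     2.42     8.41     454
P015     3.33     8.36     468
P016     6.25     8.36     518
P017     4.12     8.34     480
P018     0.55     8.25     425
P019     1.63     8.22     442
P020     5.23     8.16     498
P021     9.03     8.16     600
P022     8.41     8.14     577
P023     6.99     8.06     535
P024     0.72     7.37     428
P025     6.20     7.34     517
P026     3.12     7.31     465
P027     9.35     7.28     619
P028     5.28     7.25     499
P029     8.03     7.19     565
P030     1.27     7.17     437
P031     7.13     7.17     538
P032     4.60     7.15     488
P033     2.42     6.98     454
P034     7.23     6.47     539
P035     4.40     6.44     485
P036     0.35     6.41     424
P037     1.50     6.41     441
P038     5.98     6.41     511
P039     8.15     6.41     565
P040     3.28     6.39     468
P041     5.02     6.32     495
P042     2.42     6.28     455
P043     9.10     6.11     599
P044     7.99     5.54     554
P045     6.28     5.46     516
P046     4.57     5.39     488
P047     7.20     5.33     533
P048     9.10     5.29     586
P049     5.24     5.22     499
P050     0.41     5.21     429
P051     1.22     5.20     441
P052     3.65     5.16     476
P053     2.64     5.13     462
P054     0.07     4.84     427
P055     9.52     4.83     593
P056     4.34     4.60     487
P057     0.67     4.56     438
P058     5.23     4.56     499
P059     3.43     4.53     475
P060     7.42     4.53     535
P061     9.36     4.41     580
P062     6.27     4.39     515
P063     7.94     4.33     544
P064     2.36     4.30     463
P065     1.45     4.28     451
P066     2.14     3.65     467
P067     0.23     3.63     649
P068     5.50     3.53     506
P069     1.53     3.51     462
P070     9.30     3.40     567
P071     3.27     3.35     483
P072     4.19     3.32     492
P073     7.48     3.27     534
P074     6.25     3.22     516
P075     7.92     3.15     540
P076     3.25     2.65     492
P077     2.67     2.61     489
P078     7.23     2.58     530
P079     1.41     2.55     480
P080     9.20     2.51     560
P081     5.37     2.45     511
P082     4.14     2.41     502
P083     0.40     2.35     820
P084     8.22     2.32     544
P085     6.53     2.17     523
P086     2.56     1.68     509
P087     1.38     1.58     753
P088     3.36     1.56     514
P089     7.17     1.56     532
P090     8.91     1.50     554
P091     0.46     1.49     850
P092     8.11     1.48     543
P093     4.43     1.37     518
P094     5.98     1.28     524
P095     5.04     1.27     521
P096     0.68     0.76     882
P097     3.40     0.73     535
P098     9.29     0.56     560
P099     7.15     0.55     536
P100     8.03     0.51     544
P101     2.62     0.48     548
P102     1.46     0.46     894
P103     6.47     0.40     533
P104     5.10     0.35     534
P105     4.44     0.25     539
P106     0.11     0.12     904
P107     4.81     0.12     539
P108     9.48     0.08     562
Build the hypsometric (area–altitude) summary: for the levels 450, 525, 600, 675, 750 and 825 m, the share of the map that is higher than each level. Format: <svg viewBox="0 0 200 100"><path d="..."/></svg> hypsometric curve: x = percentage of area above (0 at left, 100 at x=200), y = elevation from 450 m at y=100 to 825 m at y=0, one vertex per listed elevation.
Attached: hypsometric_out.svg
<svg viewBox="0 0 200 100"><path d="M176 100l-93-20-68-20-5-20-1-20-2-20"/></svg>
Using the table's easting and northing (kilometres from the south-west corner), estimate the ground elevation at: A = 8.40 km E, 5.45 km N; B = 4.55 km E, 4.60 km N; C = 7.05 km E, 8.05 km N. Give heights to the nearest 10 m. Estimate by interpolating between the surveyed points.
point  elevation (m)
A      560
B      490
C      540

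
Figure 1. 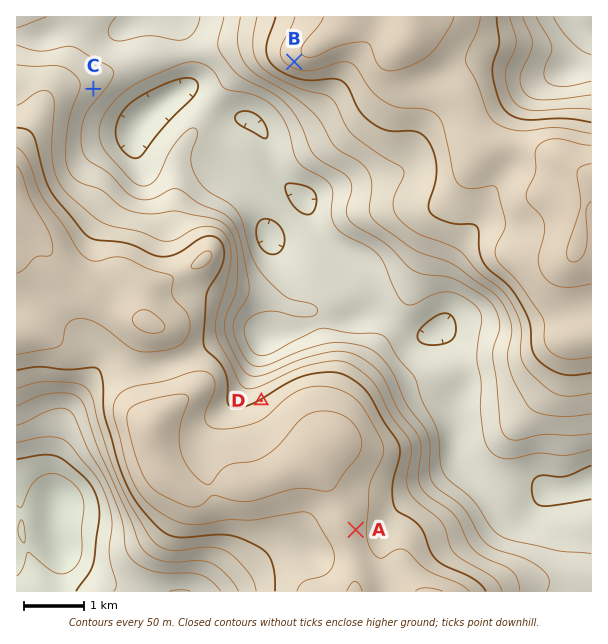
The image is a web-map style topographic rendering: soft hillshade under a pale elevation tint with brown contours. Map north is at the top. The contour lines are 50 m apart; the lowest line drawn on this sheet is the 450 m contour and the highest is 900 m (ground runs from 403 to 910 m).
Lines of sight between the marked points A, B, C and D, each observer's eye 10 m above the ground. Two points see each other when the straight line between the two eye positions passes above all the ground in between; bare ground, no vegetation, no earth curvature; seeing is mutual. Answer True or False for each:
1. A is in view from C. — False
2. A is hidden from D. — True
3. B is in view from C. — True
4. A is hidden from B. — True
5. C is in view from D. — False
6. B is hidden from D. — False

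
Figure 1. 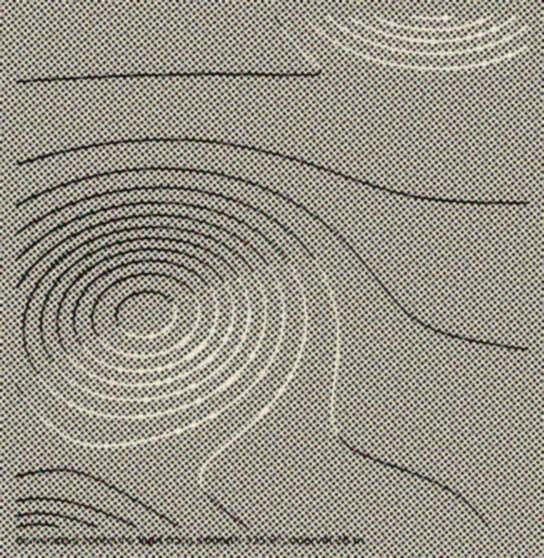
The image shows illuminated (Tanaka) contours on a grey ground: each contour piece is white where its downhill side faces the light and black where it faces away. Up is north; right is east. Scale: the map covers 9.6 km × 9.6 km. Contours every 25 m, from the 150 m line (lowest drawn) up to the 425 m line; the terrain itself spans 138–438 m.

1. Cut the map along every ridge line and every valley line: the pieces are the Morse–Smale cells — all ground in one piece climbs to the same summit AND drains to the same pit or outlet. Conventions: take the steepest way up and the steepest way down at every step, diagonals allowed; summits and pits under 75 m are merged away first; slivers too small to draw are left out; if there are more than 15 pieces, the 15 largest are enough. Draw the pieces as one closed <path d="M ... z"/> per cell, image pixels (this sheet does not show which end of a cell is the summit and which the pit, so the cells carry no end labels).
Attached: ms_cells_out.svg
<path d="M243 16l-227 1 1 424 69 19 80 15 28 2 40 0 32-5 41-16 47-31 39-38 15-18 17-28 20-50 11-50 4-44 0-100-33 0-30-2-56-14-26-10-33-19-20-16z"/><path d="M527 83l-32 9-35 5-1 120-7 48-7 26-14 39-15 27-23 30-31 32-32 24-28 16-36 13-32 5-40 0-47-5-61-12-69-19-1 86 511 1z"/><path d="M527 16l-283 1 18 19 20 16 48 25 51 15 28 4 40 1 46-5 33-10z"/>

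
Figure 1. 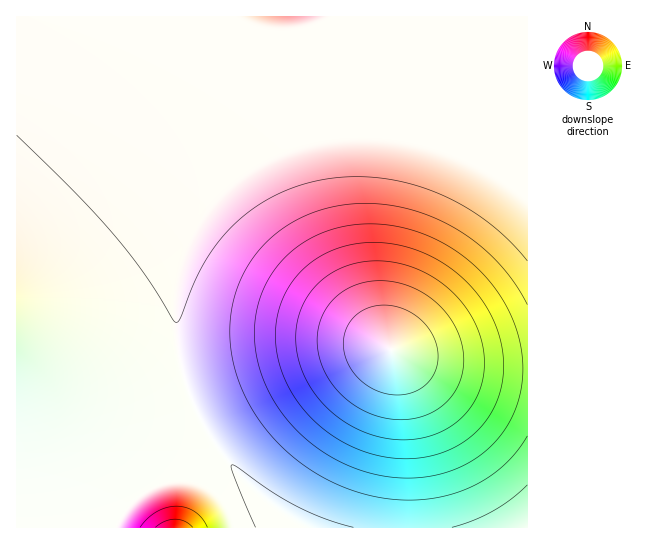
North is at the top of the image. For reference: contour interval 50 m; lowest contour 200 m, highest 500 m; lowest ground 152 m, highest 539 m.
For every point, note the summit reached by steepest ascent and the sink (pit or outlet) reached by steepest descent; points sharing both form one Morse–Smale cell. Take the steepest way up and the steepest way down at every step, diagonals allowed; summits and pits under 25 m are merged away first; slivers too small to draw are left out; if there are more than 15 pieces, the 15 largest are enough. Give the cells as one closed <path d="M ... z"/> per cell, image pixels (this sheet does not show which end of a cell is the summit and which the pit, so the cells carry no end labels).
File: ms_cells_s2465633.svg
<path d="M527 16l-62 0-6 3-148 104-68 50-31 33-20 33-13 44-3 47 7 43 12 34 14 28 30 39 32 30 38 24 98-1-2-120-4-29-8-27 21 8 36 6 45 4 33 0z"/><path d="M463 16l-447 1 1 511 100 0 10-19 23-21 21-9 58-17-20-27-14-28-12-34-6-28-1-39 3-23 8-30 10-24 20-30 40-36z"/><path d="M397 352l-4 2 8 24 6 48 0 101 120 1 1-158-78-5-36-6z"/><path d="M229 463l-58 16-21 9-23 21-10 18 191 0-43-28z"/>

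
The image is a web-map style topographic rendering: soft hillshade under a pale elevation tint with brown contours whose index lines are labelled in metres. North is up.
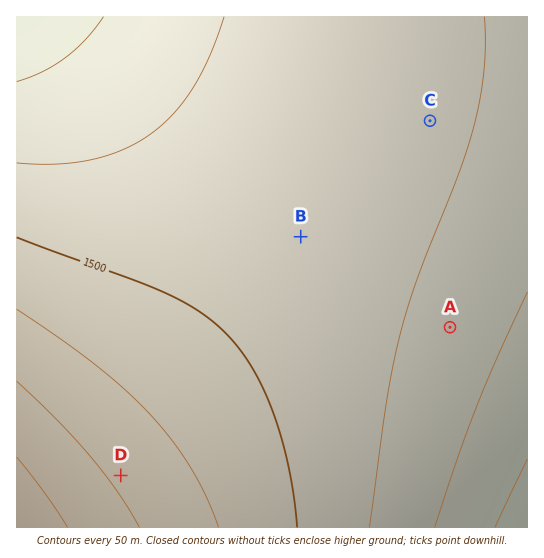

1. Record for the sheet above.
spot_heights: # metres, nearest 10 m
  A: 1430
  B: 1480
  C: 1460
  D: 1590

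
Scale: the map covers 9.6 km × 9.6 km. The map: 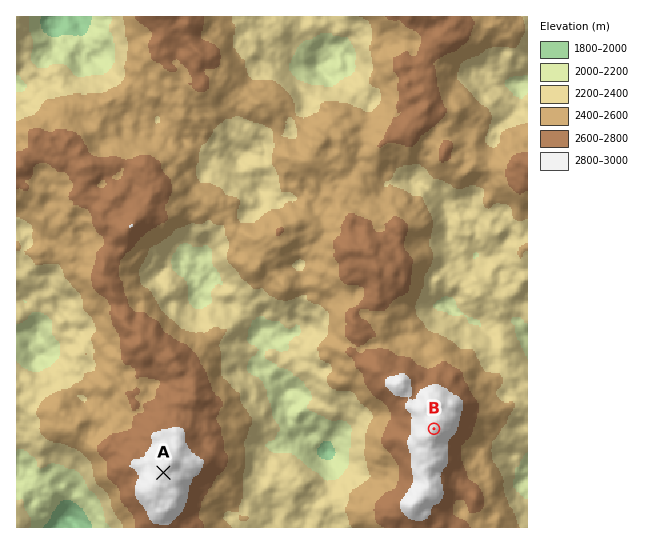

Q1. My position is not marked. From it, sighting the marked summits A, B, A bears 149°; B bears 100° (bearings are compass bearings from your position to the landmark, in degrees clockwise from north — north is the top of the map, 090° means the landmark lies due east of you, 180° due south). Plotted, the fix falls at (102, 370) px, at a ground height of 2470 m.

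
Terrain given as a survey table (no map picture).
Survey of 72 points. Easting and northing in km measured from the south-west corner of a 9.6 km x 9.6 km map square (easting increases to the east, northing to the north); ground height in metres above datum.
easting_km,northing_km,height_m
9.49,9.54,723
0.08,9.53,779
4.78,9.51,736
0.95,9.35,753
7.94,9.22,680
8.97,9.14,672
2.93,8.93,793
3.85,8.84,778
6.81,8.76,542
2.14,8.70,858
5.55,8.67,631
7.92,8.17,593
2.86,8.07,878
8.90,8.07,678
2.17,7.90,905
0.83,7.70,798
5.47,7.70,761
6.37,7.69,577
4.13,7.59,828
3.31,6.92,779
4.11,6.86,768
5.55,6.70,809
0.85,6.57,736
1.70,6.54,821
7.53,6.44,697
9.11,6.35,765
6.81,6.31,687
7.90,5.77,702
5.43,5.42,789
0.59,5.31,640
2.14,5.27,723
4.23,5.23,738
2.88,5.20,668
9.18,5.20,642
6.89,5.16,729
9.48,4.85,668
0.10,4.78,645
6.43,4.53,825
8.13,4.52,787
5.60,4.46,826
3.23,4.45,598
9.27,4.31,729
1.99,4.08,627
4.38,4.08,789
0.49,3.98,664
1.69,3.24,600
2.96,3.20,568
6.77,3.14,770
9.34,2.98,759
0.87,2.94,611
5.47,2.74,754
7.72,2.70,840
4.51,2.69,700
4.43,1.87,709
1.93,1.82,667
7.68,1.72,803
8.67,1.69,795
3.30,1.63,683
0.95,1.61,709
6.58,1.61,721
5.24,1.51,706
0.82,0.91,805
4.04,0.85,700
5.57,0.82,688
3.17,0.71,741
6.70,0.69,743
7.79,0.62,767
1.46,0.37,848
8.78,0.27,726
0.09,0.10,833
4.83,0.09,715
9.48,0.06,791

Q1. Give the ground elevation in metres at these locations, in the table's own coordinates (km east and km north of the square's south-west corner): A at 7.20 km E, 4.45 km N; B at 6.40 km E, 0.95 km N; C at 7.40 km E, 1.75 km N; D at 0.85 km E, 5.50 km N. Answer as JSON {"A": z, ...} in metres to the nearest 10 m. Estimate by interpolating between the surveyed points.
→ {"A": 830, "B": 720, "C": 810, "D": 670}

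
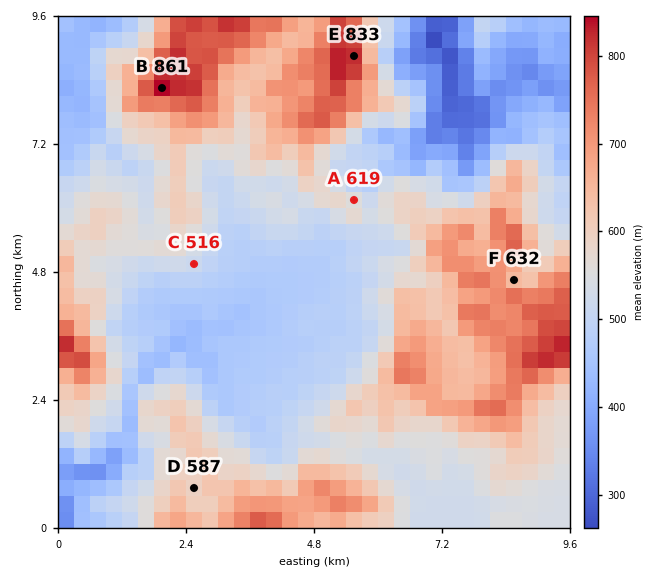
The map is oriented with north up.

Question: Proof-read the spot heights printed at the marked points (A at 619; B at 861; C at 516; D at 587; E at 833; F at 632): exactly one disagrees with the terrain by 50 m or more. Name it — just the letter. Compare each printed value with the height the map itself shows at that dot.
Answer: A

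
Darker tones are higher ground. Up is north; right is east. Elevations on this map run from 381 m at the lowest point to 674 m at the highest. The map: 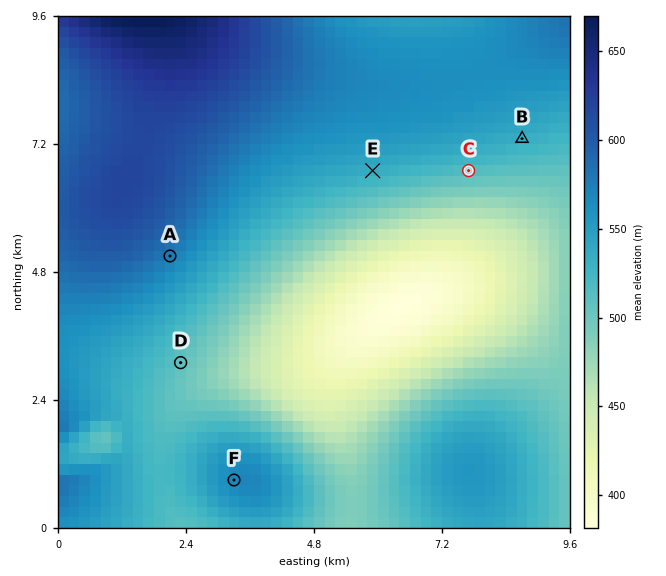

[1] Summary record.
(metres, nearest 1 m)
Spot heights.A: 576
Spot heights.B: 534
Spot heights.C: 516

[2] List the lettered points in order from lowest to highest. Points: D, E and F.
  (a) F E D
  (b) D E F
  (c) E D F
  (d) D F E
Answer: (b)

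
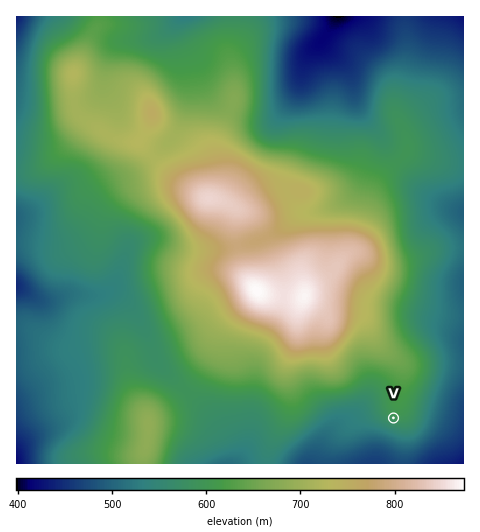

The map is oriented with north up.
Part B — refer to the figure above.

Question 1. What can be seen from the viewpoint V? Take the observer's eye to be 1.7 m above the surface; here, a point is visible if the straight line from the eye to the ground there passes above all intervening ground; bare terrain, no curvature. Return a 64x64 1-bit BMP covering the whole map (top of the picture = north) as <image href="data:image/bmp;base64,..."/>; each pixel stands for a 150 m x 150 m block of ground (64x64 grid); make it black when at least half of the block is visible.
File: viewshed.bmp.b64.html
<image width="64" height="64" href="data:image/bmp;base64,Qk0+AgAAAAAAAD4AAAAoAAAAQAAAAEAAAAABAAEAAAAAAAACAAATCwAAEwsAAAIAAAAAAAAA////AAAAAAAAAD/AD///AAAAP+AP//gAAAAf4A//8AAAAB/AB//gAAAAH4AD/+AAAAAfAAH/8AAAAB8AAf/mAAAAHgAB/4AAAAAYAAH/AAAAAAAAAf+AAAAAAAAB/4AAAAAAAAP/gAAAAAAAA++AAAAAAAAB/8AAAAAAAAH/wAAAAAAAAf/AAAAAAAAA/+AAAAAAAAD/4AAAAAAAAE/gAAAAAAAAB+AAAAAAAAADgAAAAAAAAAMAAAAAAAAAAwAAAAAAAAADAAAAAAAAAAMAAAAAAAAAAwAAAAAAAAADAAAAAAAAAAGAAAAAAAAAAIAAAAAAAAAAAAAAAAAAAAAAAAAAAAAAAAAAAAAAAAAAAAAAAAAAAAAAAAAAAAAAAAAAAAAAAAAAAAAAAAAAAAAAAAAAAAAAAAAAAAAAAAAAAAAAAAAAAAAAAAAAAAAAAAAAAAAAAAAAAAAAAAAAAAAAAAAAAAAAAAAAAAAAAAAAAAAAAAAAAAAAAAAAAAAAAAAAAAAAAAAAAAAAAAAAAAAAAAAAAAAAAAAAAAAAAAAAAAAAAAAAAAAAAAAAAAAAAAAAAAAAAAAAAAAAAAAAAAAAAAAAAAAAAAAAAAAAAAAAAAAAAAAAAAAAAAAAAAAAAAAAAAAAAAAAAAAAAAAAAAAAAAAAAAAAAAAAAAAAAAAAAAAAAAAAAAAAAA=="/>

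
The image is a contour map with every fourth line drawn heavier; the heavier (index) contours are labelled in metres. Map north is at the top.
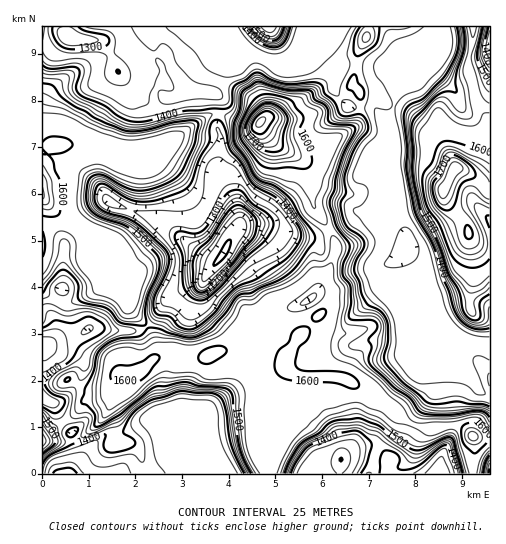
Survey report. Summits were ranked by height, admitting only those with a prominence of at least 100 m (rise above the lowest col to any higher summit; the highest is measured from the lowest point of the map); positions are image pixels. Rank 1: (260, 122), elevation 1832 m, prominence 735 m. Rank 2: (444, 190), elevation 1764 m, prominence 414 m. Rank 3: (473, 436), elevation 1667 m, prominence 123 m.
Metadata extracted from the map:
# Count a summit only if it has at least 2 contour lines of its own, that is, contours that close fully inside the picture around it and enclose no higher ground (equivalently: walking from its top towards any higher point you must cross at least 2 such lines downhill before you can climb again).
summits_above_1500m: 3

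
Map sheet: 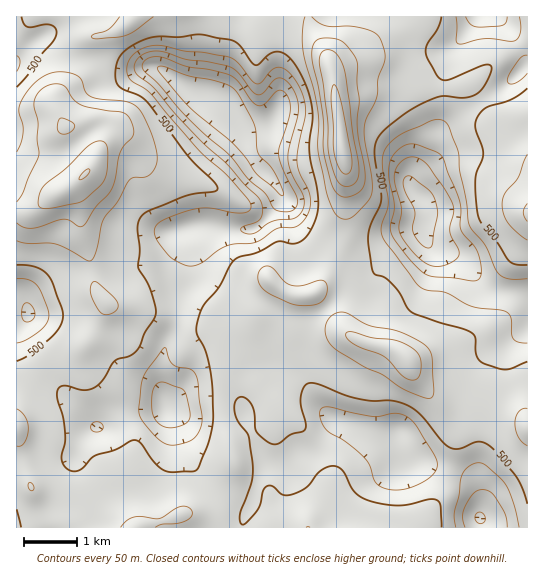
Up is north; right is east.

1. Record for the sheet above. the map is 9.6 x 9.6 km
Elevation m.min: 280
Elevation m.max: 730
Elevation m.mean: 490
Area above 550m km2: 13.9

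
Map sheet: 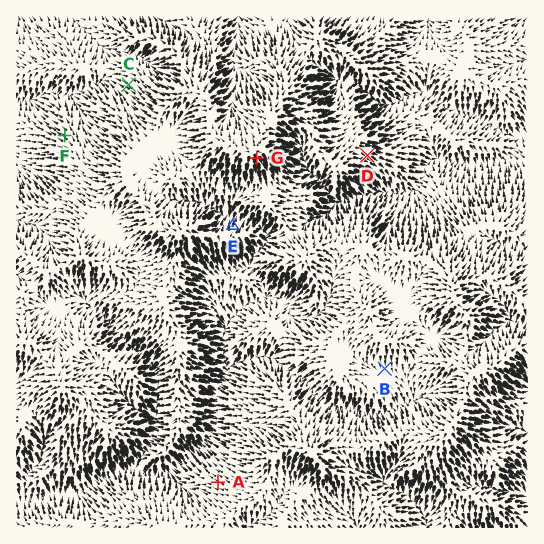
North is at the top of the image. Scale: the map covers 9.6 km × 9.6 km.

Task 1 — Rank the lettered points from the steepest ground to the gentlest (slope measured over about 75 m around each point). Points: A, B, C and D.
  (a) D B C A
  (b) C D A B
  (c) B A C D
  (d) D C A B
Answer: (d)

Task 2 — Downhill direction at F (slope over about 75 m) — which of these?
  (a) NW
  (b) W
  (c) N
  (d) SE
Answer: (a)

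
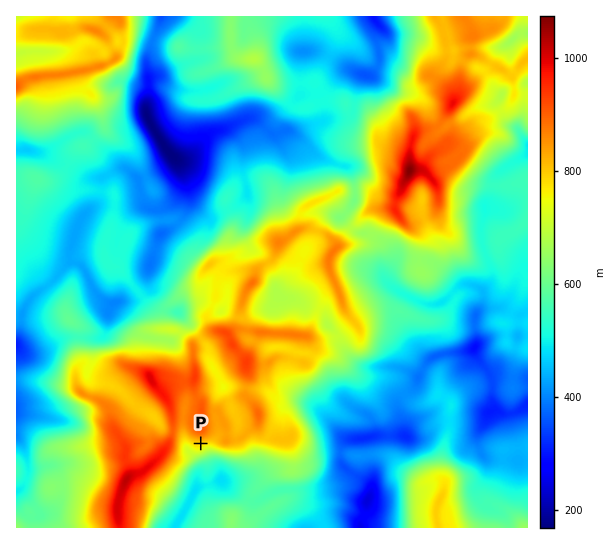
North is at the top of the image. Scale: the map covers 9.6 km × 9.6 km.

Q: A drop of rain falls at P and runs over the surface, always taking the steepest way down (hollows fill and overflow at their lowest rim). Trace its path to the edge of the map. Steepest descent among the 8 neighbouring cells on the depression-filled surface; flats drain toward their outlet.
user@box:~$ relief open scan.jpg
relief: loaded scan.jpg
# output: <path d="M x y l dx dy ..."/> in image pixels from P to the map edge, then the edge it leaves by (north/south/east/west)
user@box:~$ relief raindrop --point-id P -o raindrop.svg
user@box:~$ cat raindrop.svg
<path d="M201 443l0 2 6 6 0 32-2 3-6 0-2 1 0 4-10 14-4 9-6 9-2 4"/>
exit: south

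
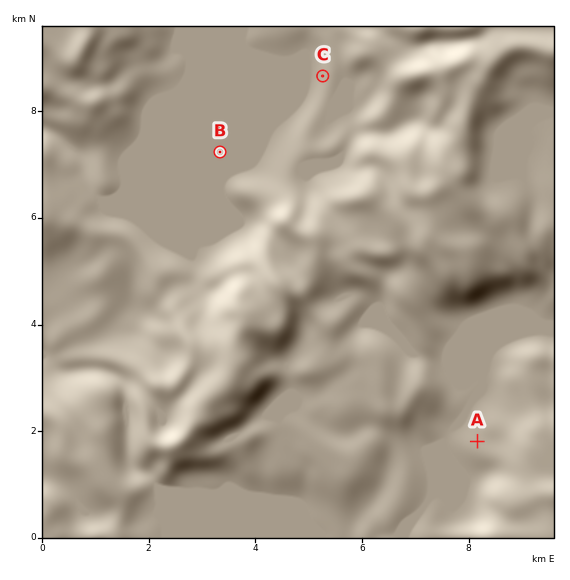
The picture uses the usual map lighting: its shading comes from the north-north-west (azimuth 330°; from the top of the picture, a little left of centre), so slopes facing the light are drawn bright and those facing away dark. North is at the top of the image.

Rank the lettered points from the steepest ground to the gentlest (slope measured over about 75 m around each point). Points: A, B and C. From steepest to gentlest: C A B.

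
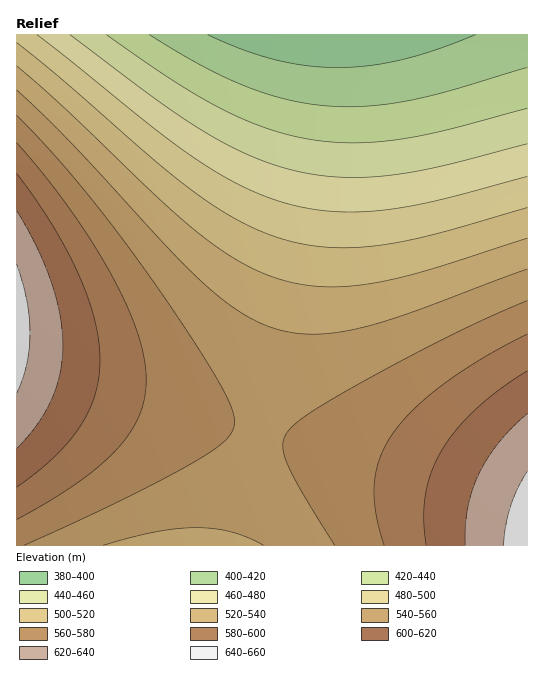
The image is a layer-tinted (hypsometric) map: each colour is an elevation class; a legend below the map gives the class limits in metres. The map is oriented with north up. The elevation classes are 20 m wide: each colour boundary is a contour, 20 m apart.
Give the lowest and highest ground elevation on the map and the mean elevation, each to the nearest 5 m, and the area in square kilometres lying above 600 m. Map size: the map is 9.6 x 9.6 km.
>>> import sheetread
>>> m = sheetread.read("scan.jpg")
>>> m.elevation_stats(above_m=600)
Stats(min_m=385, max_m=650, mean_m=530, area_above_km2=10.9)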